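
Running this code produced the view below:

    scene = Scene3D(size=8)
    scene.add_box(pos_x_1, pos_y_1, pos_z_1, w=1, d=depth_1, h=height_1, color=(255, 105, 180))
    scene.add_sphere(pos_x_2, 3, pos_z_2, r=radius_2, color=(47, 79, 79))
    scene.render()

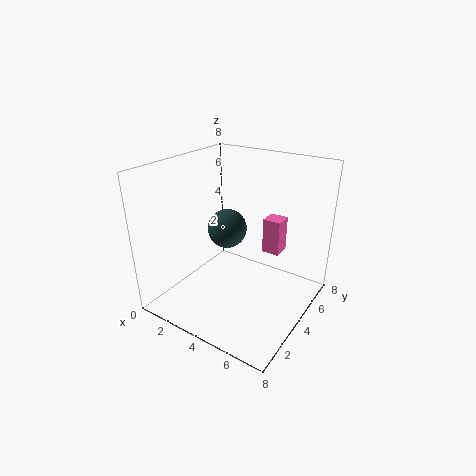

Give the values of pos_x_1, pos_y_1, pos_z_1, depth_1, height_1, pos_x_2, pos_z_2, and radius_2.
pos_x_1 = 5
pos_y_1 = 5
pos_z_1 = 3
depth_1 = 1
height_1 = 2
pos_x_2 = 4
pos_z_2 = 5
radius_2 = 1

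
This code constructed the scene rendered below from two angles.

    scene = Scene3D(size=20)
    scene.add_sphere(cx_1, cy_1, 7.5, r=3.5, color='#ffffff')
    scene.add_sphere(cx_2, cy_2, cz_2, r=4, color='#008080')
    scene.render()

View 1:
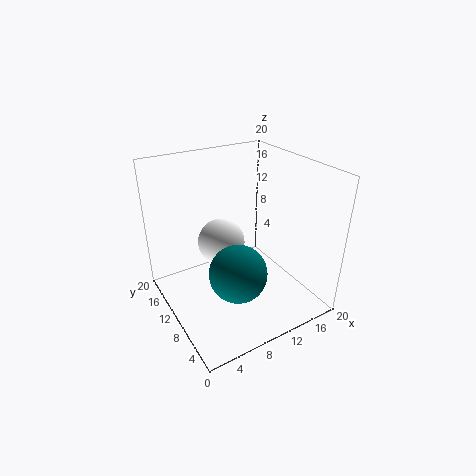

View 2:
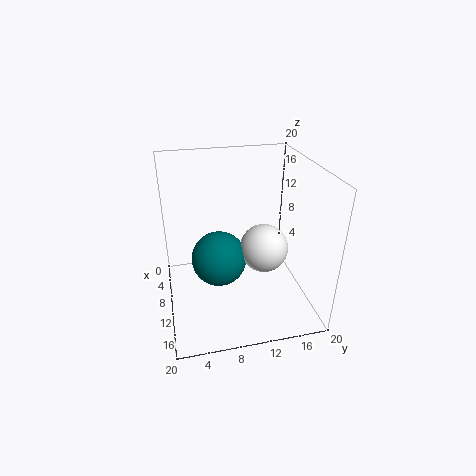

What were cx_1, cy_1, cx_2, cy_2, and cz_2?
cx_1 = 9.5, cy_1 = 14, cx_2 = 8.5, cy_2 = 7.5, cz_2 = 6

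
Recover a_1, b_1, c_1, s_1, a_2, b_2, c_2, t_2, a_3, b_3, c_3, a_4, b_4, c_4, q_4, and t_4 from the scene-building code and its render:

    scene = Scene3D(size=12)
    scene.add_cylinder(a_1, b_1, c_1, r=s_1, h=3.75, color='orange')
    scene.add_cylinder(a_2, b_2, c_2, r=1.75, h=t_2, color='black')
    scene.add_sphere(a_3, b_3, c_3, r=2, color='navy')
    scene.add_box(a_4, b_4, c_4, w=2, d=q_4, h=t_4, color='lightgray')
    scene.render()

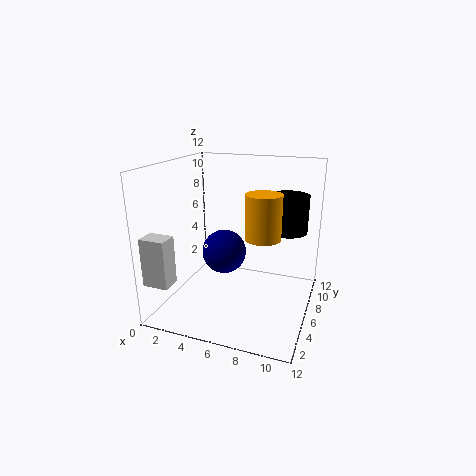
a_1 = 8
b_1 = 6.5
c_1 = 6
s_1 = 1.5
a_2 = 9.5
b_2 = 9
c_2 = 6
t_2 = 3.25
a_3 = 4
b_3 = 7.75
c_3 = 3.75
a_4 = 0.5
b_4 = 0.25
c_4 = 3.5
q_4 = 1.5
t_4 = 3.75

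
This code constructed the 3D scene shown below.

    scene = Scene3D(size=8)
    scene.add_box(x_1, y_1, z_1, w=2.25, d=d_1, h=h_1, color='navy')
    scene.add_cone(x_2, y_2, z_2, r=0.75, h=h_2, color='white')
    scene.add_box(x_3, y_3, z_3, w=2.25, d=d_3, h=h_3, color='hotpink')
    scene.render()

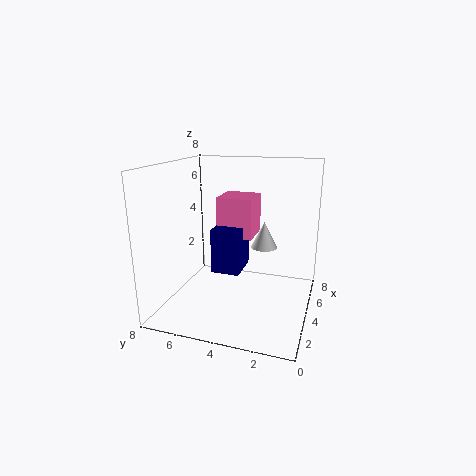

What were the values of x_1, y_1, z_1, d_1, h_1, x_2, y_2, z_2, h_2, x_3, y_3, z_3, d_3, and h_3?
x_1 = 4.75
y_1 = 4.25
z_1 = 1.25
d_1 = 1.75
h_1 = 2.75
x_2 = 5
y_2 = 2.75
z_2 = 3.25
h_2 = 1.5
x_3 = 5.75
y_3 = 3.75
z_3 = 3.25
d_3 = 2.25
h_3 = 2.5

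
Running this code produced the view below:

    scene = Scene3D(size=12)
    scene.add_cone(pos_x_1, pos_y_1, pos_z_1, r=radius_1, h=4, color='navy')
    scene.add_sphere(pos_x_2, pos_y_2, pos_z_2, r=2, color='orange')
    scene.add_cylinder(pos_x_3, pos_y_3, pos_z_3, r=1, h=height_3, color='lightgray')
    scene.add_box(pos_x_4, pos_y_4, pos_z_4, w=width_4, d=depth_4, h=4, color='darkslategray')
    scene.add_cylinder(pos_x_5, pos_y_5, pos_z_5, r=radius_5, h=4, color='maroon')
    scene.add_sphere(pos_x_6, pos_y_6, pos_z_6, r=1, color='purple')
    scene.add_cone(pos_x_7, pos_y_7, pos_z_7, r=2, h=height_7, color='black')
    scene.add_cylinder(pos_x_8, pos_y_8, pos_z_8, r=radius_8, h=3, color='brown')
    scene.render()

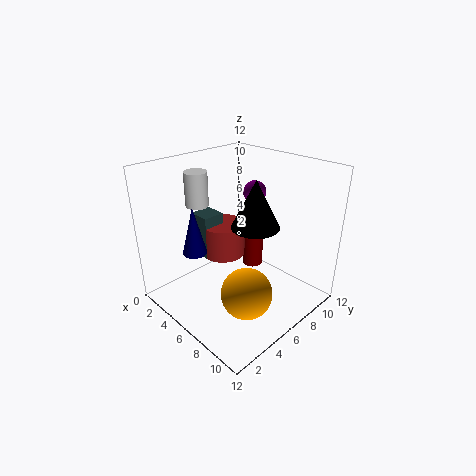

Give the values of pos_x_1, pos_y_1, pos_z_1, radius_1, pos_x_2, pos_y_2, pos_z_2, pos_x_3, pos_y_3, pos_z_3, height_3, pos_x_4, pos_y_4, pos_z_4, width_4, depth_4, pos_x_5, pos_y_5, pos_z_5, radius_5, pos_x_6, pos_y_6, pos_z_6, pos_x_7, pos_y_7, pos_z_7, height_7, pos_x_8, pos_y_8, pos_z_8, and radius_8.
pos_x_1 = 4, pos_y_1 = 3, pos_z_1 = 5, radius_1 = 1, pos_x_2 = 9, pos_y_2 = 4, pos_z_2 = 3, pos_x_3 = 2, pos_y_3 = 5, pos_z_3 = 8, height_3 = 3, pos_x_4 = 1, pos_y_4 = 5, pos_z_4 = 3, width_4 = 2, depth_4 = 2, pos_x_5 = 4, pos_y_5 = 10, pos_z_5 = 1, radius_5 = 1, pos_x_6 = 5, pos_y_6 = 9, pos_z_6 = 9, pos_x_7 = 7, pos_y_7 = 7, pos_z_7 = 7, height_7 = 4, pos_x_8 = 3, pos_y_8 = 7, pos_z_8 = 3, radius_8 = 2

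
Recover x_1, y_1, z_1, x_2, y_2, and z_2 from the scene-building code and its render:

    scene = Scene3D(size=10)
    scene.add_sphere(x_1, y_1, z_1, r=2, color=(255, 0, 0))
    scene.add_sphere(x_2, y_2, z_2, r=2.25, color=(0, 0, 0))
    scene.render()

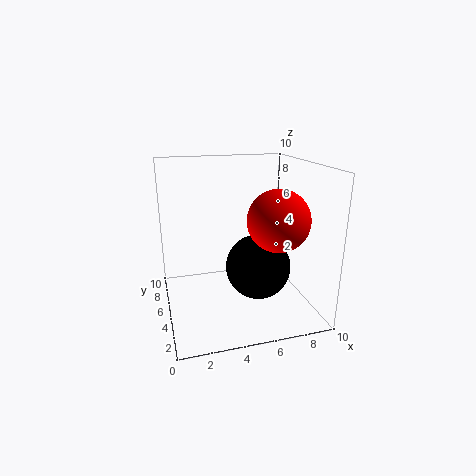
x_1 = 7
y_1 = 2.75
z_1 = 6.75
x_2 = 6.25
y_2 = 4.25
z_2 = 3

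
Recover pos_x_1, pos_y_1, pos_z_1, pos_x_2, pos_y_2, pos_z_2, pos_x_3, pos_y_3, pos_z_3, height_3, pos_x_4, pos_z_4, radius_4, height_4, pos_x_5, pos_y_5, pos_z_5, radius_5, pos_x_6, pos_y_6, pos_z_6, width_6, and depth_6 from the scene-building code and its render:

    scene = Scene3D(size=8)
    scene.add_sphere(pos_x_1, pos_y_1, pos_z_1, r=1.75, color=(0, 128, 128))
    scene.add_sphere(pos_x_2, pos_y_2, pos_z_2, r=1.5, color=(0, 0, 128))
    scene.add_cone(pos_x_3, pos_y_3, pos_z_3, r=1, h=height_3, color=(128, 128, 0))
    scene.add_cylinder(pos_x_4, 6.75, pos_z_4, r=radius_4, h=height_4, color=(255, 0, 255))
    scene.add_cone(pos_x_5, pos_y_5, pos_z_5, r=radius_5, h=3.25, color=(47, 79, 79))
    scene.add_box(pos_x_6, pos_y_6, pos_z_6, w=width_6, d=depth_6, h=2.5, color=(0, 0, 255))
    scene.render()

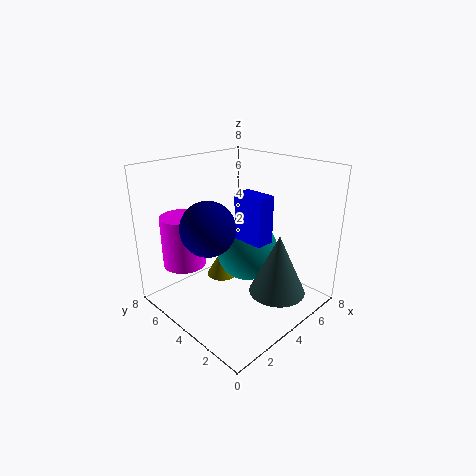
pos_x_1 = 4.75; pos_y_1 = 4; pos_z_1 = 3; pos_x_2 = 2.5; pos_y_2 = 4.75; pos_z_2 = 4.75; pos_x_3 = 5; pos_y_3 = 6.5; pos_z_3 = 0.25; height_3 = 1.75; pos_x_4 = 2.25; pos_z_4 = 2; radius_4 = 1.25; height_4 = 3; pos_x_5 = 4.5; pos_y_5 = 1.5; pos_z_5 = 1.5; radius_5 = 1.5; pos_x_6 = 3.5; pos_y_6 = 2; pos_z_6 = 4.25; width_6 = 1; depth_6 = 1.75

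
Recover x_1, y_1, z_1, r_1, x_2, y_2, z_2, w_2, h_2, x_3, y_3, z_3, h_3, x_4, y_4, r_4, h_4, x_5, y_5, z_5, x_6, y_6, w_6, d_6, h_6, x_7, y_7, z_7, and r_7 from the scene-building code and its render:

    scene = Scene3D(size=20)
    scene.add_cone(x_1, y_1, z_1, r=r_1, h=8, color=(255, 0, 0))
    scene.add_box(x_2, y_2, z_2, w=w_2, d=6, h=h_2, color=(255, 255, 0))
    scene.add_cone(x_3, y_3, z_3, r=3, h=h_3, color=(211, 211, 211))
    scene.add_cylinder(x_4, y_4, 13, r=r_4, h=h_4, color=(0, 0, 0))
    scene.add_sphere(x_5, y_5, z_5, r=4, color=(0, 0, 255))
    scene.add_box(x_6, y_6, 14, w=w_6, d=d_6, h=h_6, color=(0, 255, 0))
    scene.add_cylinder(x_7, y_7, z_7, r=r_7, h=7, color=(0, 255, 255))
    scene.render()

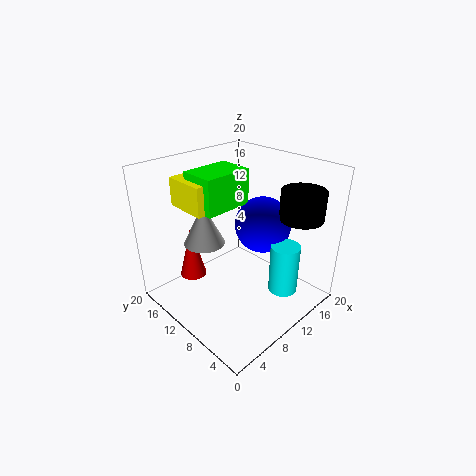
x_1 = 7, y_1 = 17, z_1 = 2, r_1 = 2, x_2 = 5, y_2 = 12, z_2 = 14, w_2 = 3, h_2 = 4, x_3 = 8, y_3 = 15, z_3 = 8, h_3 = 6, x_4 = 16, y_4 = 4, r_4 = 3, h_4 = 4, x_5 = 14, y_5 = 9, z_5 = 11, x_6 = 6, y_6 = 11, w_6 = 7, d_6 = 5, h_6 = 5, x_7 = 13, y_7 = 4, z_7 = 3, r_7 = 2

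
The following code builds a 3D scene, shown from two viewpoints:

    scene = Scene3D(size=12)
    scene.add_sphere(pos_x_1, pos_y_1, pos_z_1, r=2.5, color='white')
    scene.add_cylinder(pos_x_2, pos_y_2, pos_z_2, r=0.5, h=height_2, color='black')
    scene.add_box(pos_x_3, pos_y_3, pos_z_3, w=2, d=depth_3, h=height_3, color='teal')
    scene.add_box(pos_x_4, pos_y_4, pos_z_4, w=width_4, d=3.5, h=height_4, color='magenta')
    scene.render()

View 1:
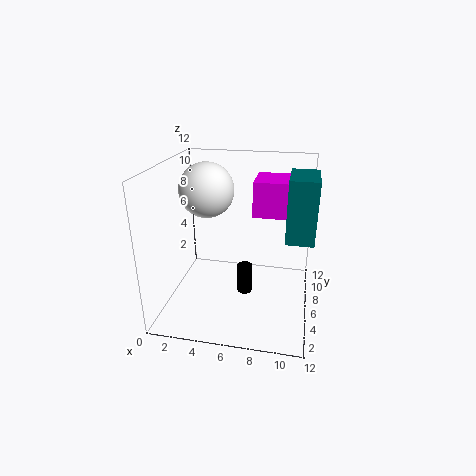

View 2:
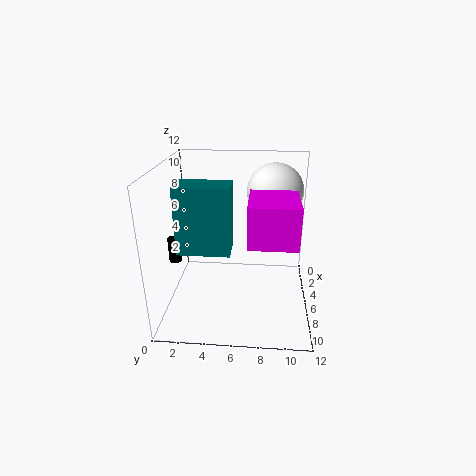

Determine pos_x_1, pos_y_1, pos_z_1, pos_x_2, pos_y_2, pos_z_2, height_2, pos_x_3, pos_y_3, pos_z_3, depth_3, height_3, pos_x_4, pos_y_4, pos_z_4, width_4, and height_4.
pos_x_1 = 2.5
pos_y_1 = 9
pos_z_1 = 9
pos_x_2 = 7.5
pos_y_2 = 1
pos_z_2 = 4.5
height_2 = 2
pos_x_3 = 10
pos_y_3 = 2.5
pos_z_3 = 7.5
depth_3 = 3.5
height_3 = 4.5
pos_x_4 = 7
pos_y_4 = 7
pos_z_4 = 7.5
width_4 = 4
height_4 = 3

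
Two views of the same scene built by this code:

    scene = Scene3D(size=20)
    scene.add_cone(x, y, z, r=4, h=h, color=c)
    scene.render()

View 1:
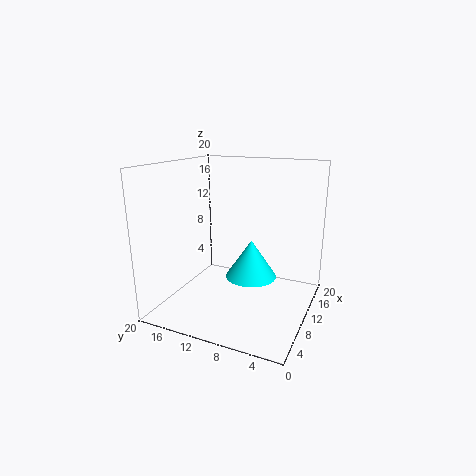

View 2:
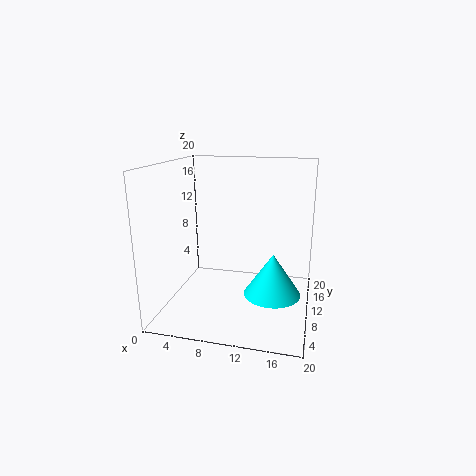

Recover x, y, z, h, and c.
x = 15, y = 10, z = 2, h = 6, c = 'cyan'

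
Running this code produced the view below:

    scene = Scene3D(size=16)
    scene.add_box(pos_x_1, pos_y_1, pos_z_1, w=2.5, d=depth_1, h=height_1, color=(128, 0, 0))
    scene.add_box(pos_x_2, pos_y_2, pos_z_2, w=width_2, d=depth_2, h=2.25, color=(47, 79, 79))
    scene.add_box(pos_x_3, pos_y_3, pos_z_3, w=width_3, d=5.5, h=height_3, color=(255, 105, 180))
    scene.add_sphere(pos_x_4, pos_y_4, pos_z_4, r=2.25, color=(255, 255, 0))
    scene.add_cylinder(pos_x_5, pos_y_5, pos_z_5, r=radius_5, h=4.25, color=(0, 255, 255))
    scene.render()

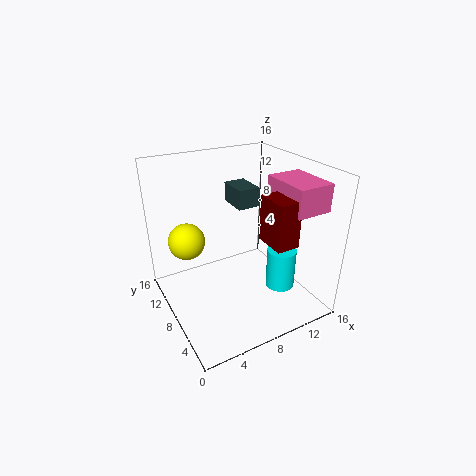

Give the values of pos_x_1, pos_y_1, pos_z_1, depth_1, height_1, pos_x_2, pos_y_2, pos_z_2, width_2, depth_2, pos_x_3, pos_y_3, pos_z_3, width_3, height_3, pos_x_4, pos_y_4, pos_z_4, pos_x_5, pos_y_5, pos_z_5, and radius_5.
pos_x_1 = 9.5, pos_y_1 = 2.5, pos_z_1 = 8.5, depth_1 = 3.5, height_1 = 5, pos_x_2 = 8.75, pos_y_2 = 9, pos_z_2 = 10.75, width_2 = 2.5, depth_2 = 3.5, pos_x_3 = 11.5, pos_y_3 = 2.25, pos_z_3 = 11.75, width_3 = 4, height_3 = 3, pos_x_4 = 4, pos_y_4 = 13.75, pos_z_4 = 5.75, pos_x_5 = 10.5, pos_y_5 = 3.25, pos_z_5 = 4, radius_5 = 1.5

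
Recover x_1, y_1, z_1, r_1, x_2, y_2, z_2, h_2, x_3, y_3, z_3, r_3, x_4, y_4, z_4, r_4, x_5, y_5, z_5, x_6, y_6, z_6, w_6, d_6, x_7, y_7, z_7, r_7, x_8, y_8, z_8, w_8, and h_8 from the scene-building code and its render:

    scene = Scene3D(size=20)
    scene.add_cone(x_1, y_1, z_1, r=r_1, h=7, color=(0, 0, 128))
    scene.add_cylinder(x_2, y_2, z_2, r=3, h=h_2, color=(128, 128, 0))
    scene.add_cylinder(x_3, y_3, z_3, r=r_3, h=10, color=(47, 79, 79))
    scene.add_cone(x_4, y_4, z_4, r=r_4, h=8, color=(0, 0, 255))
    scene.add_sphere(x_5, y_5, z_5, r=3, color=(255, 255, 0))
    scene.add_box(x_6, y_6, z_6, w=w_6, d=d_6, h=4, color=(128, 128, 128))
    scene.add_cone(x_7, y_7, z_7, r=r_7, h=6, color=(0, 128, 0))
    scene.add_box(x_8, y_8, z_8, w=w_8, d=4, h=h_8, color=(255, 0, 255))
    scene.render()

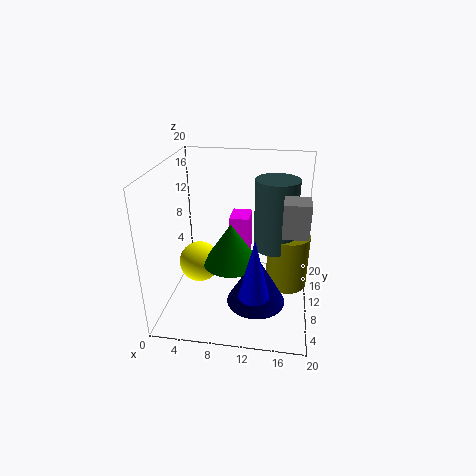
x_1 = 13; y_1 = 7; z_1 = 2; r_1 = 4; x_2 = 17; y_2 = 12; z_2 = 2; h_2 = 8; x_3 = 15; y_3 = 12; z_3 = 8; r_3 = 3; x_4 = 13; y_4 = 4; z_4 = 5; r_4 = 2; x_5 = 4; y_5 = 11; z_5 = 5; x_6 = 16; y_6 = 3; z_6 = 14; w_6 = 3; d_6 = 3; x_7 = 9; y_7 = 10; z_7 = 6; r_7 = 4; x_8 = 8; y_8 = 14; z_8 = 4; w_8 = 3; h_8 = 7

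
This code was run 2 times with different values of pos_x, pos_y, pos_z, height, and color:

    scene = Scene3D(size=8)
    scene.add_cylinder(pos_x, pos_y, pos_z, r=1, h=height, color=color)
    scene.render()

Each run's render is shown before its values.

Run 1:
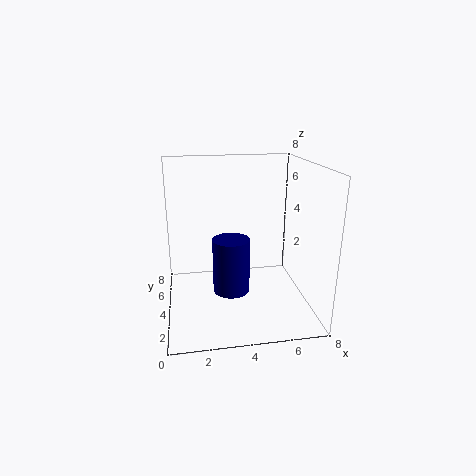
pos_x = 3.5; pos_y = 3.25; pos_z = 1.25; height = 3; color = 'navy'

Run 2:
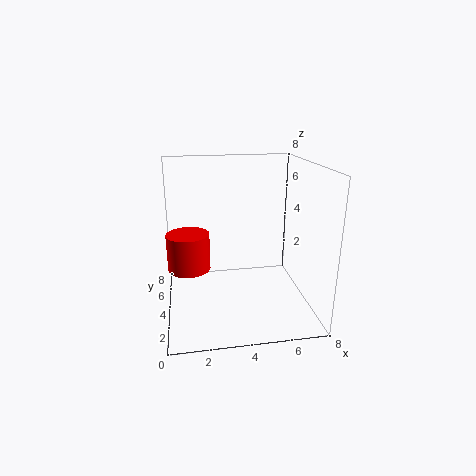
pos_x = 1.25; pos_y = 1.75; pos_z = 3.5; height = 1.75; color = 'red'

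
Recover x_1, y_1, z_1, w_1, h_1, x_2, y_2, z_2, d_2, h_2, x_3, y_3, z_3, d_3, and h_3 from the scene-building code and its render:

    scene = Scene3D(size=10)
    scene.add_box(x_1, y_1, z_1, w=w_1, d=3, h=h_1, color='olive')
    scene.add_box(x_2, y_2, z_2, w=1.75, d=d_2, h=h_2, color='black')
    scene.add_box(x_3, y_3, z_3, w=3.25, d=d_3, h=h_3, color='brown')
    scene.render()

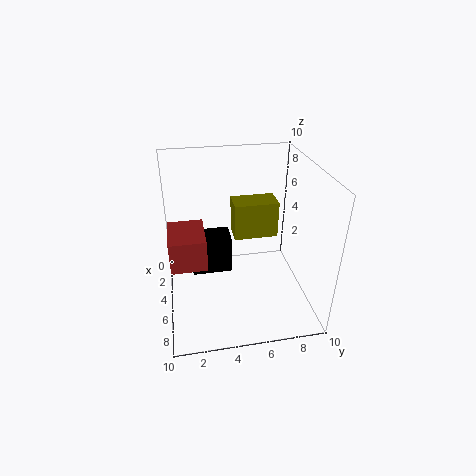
x_1 = 3.5
y_1 = 4.75
z_1 = 5
w_1 = 1.75
h_1 = 2.5
x_2 = 2
y_2 = 1.75
z_2 = 1.25
d_2 = 3
h_2 = 3
x_3 = 2.75
y_3 = 0.25
z_3 = 3.25
d_3 = 2.5
h_3 = 2.25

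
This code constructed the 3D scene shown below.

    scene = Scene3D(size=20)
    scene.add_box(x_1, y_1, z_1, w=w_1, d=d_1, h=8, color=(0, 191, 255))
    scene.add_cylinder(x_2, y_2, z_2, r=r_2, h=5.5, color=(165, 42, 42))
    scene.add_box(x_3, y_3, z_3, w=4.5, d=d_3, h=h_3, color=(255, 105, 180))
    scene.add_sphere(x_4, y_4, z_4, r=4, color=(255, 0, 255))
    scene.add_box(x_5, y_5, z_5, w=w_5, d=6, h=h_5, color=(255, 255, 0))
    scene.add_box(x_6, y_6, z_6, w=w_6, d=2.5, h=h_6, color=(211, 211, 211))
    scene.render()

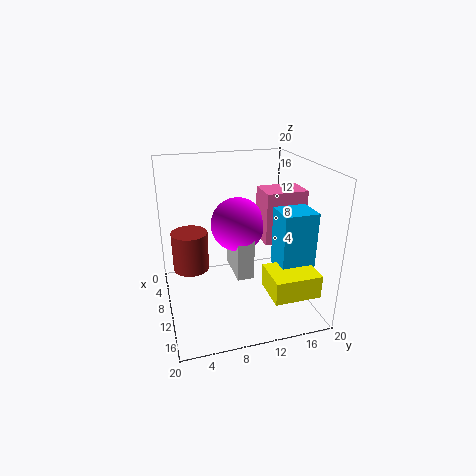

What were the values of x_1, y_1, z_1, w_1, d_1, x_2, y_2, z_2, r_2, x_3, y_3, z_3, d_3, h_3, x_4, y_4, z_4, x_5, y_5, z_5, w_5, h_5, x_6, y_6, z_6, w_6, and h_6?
x_1 = 12.5, y_1 = 14, z_1 = 7, w_1 = 4, d_1 = 4.5, x_2 = 8.5, y_2 = 3.5, z_2 = 5.5, r_2 = 2.5, x_3 = 6, y_3 = 14, z_3 = 8.5, d_3 = 6, h_3 = 7.5, x_4 = 6.5, y_4 = 11, z_4 = 10.5, x_5 = 14.5, y_5 = 12, z_5 = 5, w_5 = 5, h_5 = 3, x_6 = 3.5, y_6 = 10, z_6 = 3, w_6 = 6.5, h_6 = 7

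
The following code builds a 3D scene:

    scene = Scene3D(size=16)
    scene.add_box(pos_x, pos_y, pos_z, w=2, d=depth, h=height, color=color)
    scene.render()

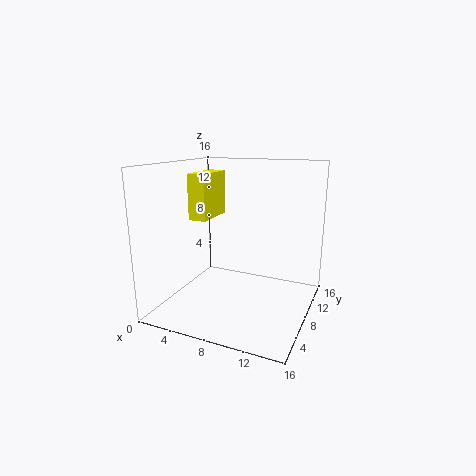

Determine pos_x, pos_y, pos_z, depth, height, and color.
pos_x = 3, pos_y = 6, pos_z = 10, depth = 5, height = 5, color = 'yellow'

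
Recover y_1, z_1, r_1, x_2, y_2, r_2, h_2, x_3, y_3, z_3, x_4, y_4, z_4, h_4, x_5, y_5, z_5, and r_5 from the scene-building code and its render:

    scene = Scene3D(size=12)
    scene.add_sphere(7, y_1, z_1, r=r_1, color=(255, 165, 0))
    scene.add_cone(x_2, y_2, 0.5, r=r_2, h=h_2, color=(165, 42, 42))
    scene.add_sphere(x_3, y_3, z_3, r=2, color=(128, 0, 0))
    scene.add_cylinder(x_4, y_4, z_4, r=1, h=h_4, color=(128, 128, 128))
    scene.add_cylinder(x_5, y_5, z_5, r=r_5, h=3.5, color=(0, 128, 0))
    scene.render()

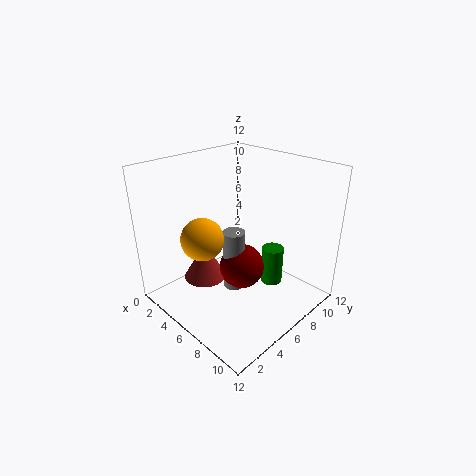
y_1 = 1.5
z_1 = 8
r_1 = 1.5
x_2 = 2
y_2 = 5.5
r_2 = 2
h_2 = 3.5
x_3 = 5.5
y_3 = 7
z_3 = 2.5
x_4 = 5
y_4 = 6.5
z_4 = 0.5
h_4 = 5.5
x_5 = 7
y_5 = 9.5
z_5 = 0.5
r_5 = 1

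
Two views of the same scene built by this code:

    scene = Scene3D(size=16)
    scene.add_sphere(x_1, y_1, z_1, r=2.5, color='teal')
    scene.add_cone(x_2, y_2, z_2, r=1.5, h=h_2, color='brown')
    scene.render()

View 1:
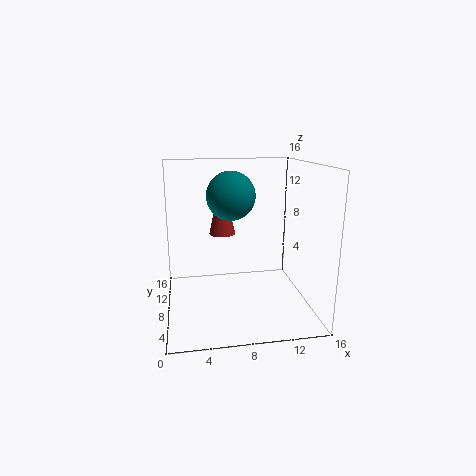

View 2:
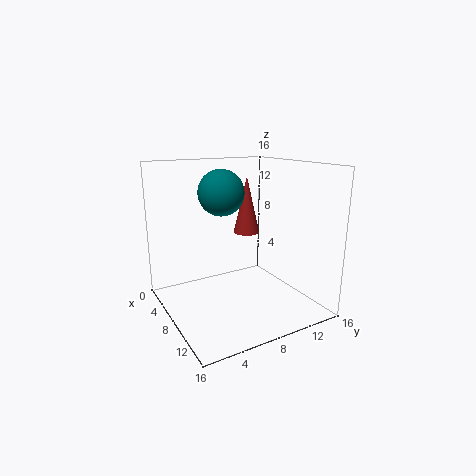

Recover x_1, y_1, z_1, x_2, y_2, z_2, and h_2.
x_1 = 7; y_1 = 6.5; z_1 = 13; x_2 = 6.5; y_2 = 10; z_2 = 8; h_2 = 6.5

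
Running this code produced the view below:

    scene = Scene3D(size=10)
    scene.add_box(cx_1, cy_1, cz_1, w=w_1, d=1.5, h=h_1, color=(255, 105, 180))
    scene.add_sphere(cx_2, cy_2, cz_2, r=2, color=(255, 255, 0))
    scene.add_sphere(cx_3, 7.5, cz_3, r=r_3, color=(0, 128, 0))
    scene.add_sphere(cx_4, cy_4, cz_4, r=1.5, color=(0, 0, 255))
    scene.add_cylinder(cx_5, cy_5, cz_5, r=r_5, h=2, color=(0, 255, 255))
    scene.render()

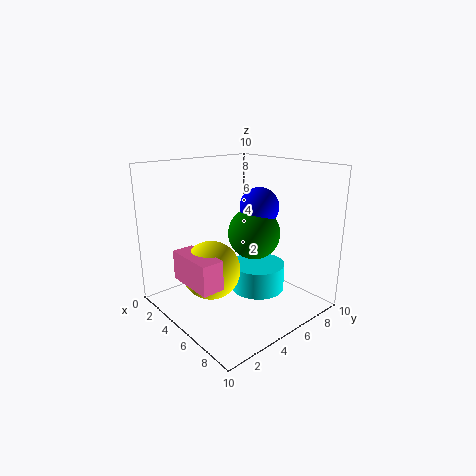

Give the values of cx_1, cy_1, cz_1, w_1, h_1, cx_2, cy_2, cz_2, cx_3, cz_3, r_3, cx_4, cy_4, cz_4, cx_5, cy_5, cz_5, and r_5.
cx_1 = 3; cy_1 = 1; cz_1 = 2.5; w_1 = 3.5; h_1 = 2; cx_2 = 4.5; cy_2 = 3; cz_2 = 3; cx_3 = 4; cz_3 = 4.5; r_3 = 2; cx_4 = 4; cy_4 = 8; cz_4 = 6.5; cx_5 = 5; cy_5 = 7; cz_5 = 0.5; r_5 = 2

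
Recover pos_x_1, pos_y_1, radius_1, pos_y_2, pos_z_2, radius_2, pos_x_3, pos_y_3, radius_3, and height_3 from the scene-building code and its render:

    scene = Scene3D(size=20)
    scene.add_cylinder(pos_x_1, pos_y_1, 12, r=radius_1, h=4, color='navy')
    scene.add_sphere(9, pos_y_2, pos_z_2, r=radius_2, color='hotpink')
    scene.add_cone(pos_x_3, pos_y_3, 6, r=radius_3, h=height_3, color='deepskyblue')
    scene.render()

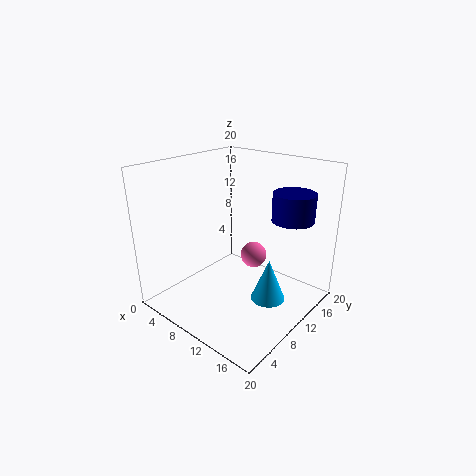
pos_x_1 = 15
pos_y_1 = 16
radius_1 = 3
pos_y_2 = 15
pos_z_2 = 5
radius_2 = 2
pos_x_3 = 18
pos_y_3 = 6
radius_3 = 2
height_3 = 5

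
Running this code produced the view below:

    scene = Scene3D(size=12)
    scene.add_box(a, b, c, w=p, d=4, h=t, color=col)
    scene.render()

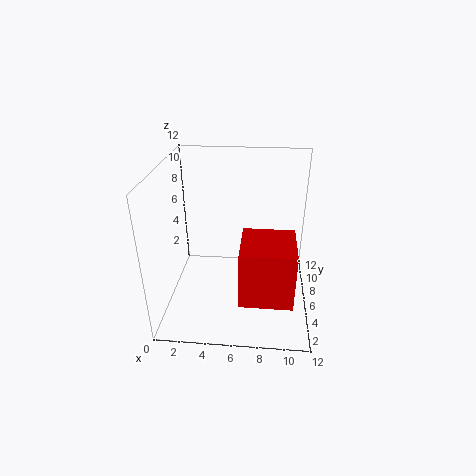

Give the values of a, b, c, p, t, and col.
a = 6.5; b = 1; c = 3; p = 4; t = 4.5; col = 'red'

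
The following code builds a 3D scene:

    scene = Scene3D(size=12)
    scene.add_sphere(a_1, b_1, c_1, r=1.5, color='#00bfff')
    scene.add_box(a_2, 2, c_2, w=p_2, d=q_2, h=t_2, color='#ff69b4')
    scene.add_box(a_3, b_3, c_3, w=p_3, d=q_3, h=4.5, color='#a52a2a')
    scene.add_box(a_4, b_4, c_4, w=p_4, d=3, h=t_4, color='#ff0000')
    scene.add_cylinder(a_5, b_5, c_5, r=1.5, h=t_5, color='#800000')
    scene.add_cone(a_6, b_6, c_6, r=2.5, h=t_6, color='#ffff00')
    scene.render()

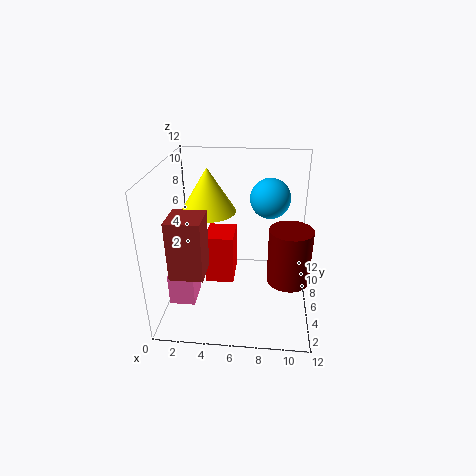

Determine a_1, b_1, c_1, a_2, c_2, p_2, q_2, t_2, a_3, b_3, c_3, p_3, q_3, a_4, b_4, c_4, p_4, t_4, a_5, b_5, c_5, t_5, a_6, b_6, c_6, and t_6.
a_1 = 8.5; b_1 = 5; c_1 = 10; a_2 = 1; c_2 = 2; p_2 = 2; q_2 = 2.5; t_2 = 2.5; a_3 = 1.5; b_3 = 1; c_3 = 5; p_3 = 2.5; q_3 = 2.5; a_4 = 3; b_4 = 6.5; c_4 = 1; p_4 = 2.5; t_4 = 4.5; a_5 = 10; b_5 = 2; c_5 = 5; t_5 = 4; a_6 = 3; b_6 = 9; c_6 = 7; t_6 = 4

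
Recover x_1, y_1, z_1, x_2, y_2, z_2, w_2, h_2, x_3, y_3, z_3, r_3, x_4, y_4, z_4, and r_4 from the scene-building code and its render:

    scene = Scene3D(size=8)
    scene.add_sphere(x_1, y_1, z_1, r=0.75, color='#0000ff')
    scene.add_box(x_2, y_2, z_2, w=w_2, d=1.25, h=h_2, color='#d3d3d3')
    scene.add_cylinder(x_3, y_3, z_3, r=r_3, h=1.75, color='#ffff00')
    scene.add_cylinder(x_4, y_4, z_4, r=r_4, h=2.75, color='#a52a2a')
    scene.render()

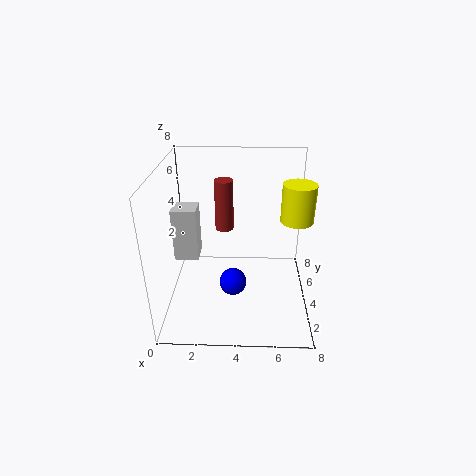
x_1 = 3.75
y_1 = 3
z_1 = 1.75
x_2 = 0.75
y_2 = 2.5
z_2 = 3.5
w_2 = 1.25
h_2 = 2.75
x_3 = 6.75
y_3 = 1.75
z_3 = 6.25
r_3 = 0.75
x_4 = 3.25
y_4 = 4.25
z_4 = 4.5
r_4 = 0.5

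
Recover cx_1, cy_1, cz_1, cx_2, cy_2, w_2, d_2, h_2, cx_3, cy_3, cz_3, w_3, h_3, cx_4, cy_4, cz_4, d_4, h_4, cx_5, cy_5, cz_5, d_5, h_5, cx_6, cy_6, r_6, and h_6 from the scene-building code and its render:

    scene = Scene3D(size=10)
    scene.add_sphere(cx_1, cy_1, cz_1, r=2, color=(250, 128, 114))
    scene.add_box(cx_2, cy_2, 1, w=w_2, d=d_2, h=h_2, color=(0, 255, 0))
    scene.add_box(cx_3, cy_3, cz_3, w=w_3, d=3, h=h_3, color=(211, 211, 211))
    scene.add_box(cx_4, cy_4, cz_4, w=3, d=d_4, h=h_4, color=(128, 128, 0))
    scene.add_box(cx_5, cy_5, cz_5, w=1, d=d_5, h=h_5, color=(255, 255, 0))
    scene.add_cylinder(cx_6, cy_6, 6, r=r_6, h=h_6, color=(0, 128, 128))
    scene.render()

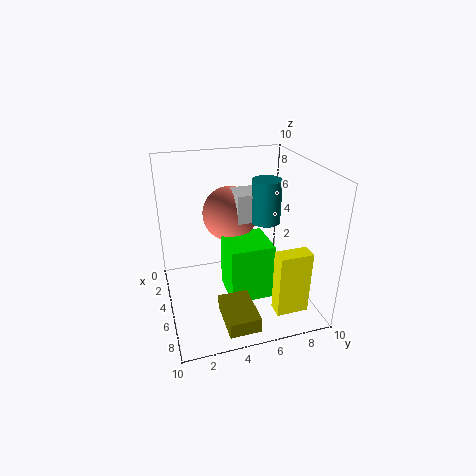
cx_1 = 3
cy_1 = 5
cz_1 = 6
cx_2 = 4
cy_2 = 4
w_2 = 3
d_2 = 3
h_2 = 4
cx_3 = 3
cy_3 = 5
cz_3 = 6
w_3 = 2
h_3 = 2
cx_4 = 7
cy_4 = 3
cz_4 = 1
d_4 = 2
h_4 = 1
cx_5 = 9
cy_5 = 6
cz_5 = 2
d_5 = 2
h_5 = 4
cx_6 = 5
cy_6 = 7
r_6 = 1
h_6 = 3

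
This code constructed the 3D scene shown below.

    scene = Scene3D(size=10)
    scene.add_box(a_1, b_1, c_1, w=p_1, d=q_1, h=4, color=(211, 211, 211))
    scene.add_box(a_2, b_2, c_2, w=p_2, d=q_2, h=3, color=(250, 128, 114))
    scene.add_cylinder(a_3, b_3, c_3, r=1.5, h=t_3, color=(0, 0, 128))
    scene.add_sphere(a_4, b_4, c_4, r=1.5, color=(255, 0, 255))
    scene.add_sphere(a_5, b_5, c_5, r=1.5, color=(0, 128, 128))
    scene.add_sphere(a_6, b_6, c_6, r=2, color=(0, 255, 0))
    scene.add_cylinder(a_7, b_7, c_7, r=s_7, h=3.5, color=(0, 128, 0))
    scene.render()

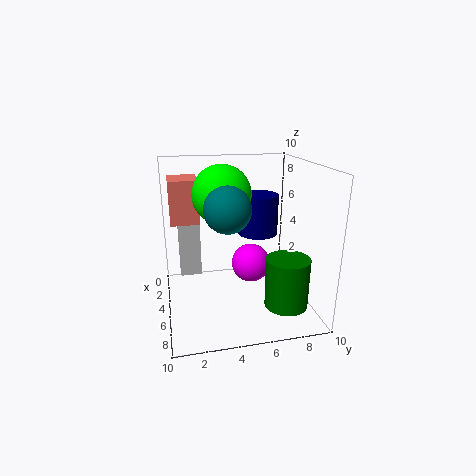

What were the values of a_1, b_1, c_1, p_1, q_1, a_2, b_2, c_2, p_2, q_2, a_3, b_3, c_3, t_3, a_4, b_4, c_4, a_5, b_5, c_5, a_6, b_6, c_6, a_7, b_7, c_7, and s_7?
a_1 = 2.5
b_1 = 1
c_1 = 2
p_1 = 1.5
q_1 = 1.5
a_2 = 2
b_2 = 0.5
c_2 = 6
p_2 = 2.5
q_2 = 2
a_3 = 3
b_3 = 7
c_3 = 4.5
t_3 = 3
a_4 = 3
b_4 = 6.5
c_4 = 2
a_5 = 6.5
b_5 = 4
c_5 = 7.5
a_6 = 4.5
b_6 = 4
c_6 = 8
a_7 = 7
b_7 = 8
c_7 = 0.5
s_7 = 1.5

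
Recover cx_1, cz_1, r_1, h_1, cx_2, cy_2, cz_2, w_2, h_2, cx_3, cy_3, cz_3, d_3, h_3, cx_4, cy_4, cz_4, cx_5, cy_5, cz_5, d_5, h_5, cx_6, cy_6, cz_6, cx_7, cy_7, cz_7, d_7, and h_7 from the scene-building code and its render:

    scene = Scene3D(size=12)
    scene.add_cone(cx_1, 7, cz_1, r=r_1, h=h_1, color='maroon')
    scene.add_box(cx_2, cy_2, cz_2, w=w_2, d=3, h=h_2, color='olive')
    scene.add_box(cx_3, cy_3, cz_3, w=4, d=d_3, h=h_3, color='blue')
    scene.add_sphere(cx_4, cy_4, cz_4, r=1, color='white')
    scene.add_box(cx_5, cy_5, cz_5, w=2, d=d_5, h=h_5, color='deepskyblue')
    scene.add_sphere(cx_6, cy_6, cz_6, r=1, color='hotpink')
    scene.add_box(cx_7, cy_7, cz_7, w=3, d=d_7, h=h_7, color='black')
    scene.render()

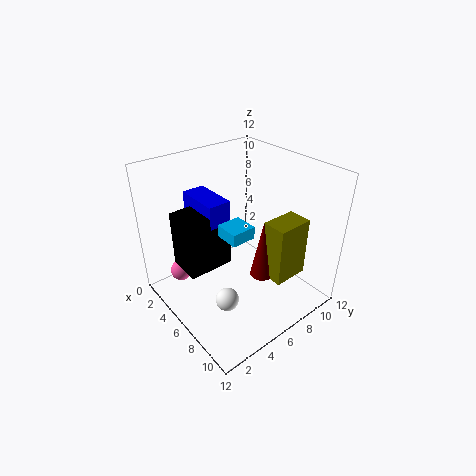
cx_1 = 8; cz_1 = 3; r_1 = 1; h_1 = 5; cx_2 = 8; cy_2 = 7; cz_2 = 3; w_2 = 2; h_2 = 5; cx_3 = 1; cy_3 = 4; cz_3 = 7; d_3 = 2; h_3 = 2; cx_4 = 7; cy_4 = 4; cz_4 = 1; cx_5 = 6; cy_5 = 4; cz_5 = 7; d_5 = 2; h_5 = 1; cx_6 = 1; cy_6 = 3; cz_6 = 1; cx_7 = 2; cy_7 = 2; cz_7 = 3; d_7 = 4; h_7 = 5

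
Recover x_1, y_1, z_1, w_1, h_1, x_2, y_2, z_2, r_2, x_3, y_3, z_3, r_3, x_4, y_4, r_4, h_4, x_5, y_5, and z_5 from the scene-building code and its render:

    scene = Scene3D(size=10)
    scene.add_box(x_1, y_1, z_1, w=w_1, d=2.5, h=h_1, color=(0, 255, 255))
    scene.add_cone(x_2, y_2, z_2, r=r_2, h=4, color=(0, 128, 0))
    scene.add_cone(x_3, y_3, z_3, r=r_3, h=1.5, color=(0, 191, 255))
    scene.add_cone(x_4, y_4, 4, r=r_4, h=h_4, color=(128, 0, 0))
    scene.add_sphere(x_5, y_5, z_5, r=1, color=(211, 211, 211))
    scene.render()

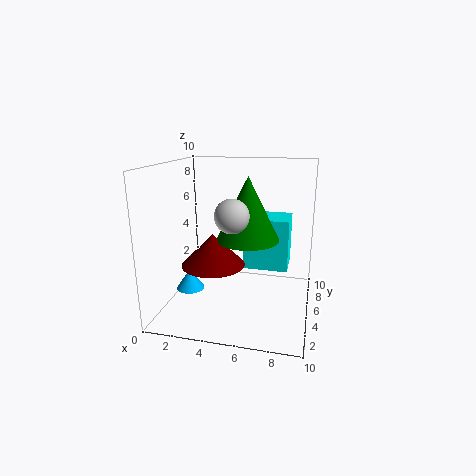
x_1 = 5.5, y_1 = 4.5, z_1 = 3, w_1 = 3, h_1 = 3.5, x_2 = 6, y_2 = 3.5, z_2 = 5.5, r_2 = 2, x_3 = 1.5, y_3 = 4.5, z_3 = 1, r_3 = 1, x_4 = 4, y_4 = 2.5, r_4 = 2, h_4 = 2, x_5 = 5.5, y_5 = 1.5, z_5 = 7.5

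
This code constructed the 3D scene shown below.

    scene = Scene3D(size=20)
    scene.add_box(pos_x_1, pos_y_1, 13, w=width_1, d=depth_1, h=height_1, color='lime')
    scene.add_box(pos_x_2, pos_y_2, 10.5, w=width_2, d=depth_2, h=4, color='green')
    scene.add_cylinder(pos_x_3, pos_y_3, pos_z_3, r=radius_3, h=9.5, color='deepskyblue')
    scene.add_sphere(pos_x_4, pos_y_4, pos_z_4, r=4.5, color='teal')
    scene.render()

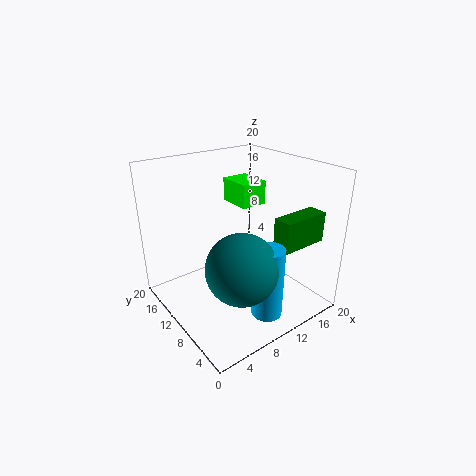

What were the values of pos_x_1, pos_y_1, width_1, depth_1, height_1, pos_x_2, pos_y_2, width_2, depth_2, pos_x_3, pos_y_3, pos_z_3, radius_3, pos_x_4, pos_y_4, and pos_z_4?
pos_x_1 = 12.5; pos_y_1 = 12; width_1 = 4; depth_1 = 5; height_1 = 3.5; pos_x_2 = 11.5; pos_y_2 = 2; width_2 = 6.5; depth_2 = 2.5; pos_x_3 = 9.5; pos_y_3 = 3; pos_z_3 = 2; radius_3 = 2; pos_x_4 = 6.5; pos_y_4 = 4.5; pos_z_4 = 9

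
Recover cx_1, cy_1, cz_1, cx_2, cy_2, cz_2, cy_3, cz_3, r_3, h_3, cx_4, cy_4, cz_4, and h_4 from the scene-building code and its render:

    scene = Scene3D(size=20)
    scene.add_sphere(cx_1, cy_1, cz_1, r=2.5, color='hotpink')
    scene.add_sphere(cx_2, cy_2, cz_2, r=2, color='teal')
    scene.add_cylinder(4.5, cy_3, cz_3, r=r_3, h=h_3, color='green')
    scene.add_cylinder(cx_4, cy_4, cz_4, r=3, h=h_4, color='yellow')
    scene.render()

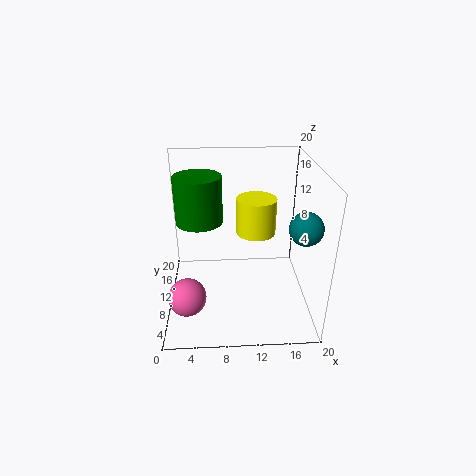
cx_1 = 3; cy_1 = 5; cz_1 = 4; cx_2 = 17.5; cy_2 = 3.5; cz_2 = 14.5; cy_3 = 14.5; cz_3 = 10.5; r_3 = 3.5; h_3 = 7; cx_4 = 13; cy_4 = 14.5; cz_4 = 8.5; h_4 = 5.5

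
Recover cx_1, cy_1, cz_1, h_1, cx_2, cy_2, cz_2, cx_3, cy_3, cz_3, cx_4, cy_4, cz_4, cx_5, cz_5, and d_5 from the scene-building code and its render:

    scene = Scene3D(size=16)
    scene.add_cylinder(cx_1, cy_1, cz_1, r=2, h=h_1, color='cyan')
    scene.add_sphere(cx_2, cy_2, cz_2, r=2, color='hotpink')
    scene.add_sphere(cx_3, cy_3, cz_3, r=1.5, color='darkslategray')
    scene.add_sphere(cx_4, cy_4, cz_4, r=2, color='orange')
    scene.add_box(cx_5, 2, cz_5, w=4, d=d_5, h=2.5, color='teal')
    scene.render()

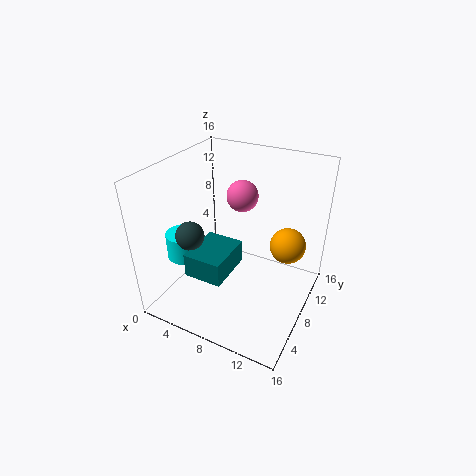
cx_1 = 2; cy_1 = 6; cz_1 = 5; h_1 = 3; cx_2 = 5.5; cy_2 = 14; cz_2 = 10; cx_3 = 4.5; cy_3 = 4; cz_3 = 9.5; cx_4 = 13; cy_4 = 10.5; cz_4 = 7; cx_5 = 5; cz_5 = 6; d_5 = 5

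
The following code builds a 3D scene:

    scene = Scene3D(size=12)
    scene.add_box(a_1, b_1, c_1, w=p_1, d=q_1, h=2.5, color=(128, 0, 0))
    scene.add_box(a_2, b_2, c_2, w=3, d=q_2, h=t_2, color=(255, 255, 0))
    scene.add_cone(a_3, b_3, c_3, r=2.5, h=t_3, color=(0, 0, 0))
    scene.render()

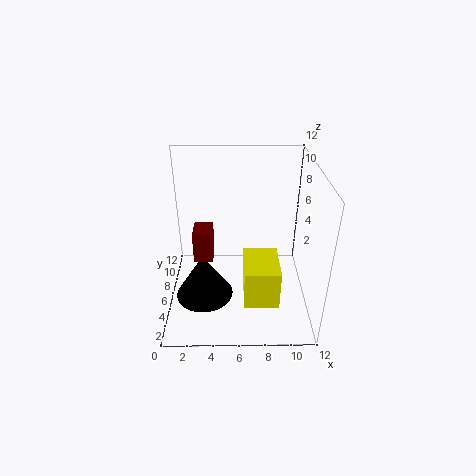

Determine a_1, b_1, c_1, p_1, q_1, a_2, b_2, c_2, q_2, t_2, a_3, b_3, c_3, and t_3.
a_1 = 2.5, b_1 = 4, c_1 = 5, p_1 = 1.5, q_1 = 2, a_2 = 6.5, b_2 = 3.5, c_2 = 0.5, q_2 = 4, t_2 = 3.5, a_3 = 3, b_3 = 5.5, c_3 = 0.5, t_3 = 4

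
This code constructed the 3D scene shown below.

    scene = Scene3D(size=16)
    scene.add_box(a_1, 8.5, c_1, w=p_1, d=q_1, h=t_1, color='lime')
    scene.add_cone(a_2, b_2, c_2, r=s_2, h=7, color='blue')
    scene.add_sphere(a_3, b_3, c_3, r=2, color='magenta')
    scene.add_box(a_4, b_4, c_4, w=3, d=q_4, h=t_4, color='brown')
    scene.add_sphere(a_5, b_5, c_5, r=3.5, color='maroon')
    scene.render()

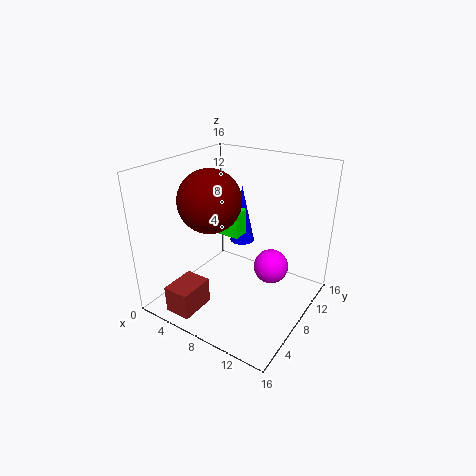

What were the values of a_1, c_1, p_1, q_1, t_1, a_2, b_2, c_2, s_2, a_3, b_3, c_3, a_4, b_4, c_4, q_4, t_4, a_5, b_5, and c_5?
a_1 = 5; c_1 = 7.5; p_1 = 2.5; q_1 = 2; t_1 = 3; a_2 = 6; b_2 = 12; c_2 = 5.5; s_2 = 1.5; a_3 = 11; b_3 = 10.5; c_3 = 4; a_4 = 3; b_4 = 1; c_4 = 0.5; q_4 = 4; t_4 = 3; a_5 = 5; b_5 = 7; c_5 = 12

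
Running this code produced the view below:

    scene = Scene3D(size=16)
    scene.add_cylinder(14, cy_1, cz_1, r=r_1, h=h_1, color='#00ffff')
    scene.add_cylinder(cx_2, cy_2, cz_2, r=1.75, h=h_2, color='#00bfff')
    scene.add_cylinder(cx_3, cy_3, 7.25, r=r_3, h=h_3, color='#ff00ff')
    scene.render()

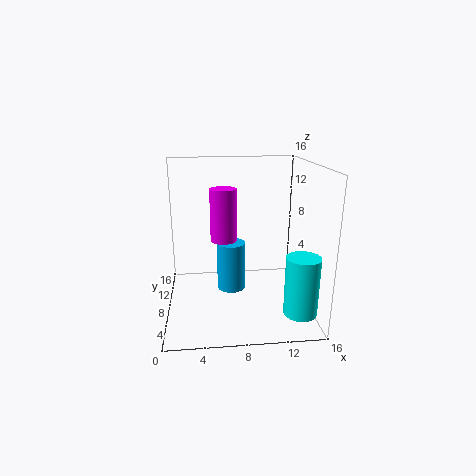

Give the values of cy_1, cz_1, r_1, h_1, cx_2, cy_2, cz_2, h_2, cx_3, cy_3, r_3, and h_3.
cy_1 = 3
cz_1 = 1.25
r_1 = 1.75
h_1 = 6.25
cx_2 = 7.5
cy_2 = 11.25
cz_2 = 0.25
h_2 = 6
cx_3 = 6.5
cy_3 = 9.5
r_3 = 1.5
h_3 = 6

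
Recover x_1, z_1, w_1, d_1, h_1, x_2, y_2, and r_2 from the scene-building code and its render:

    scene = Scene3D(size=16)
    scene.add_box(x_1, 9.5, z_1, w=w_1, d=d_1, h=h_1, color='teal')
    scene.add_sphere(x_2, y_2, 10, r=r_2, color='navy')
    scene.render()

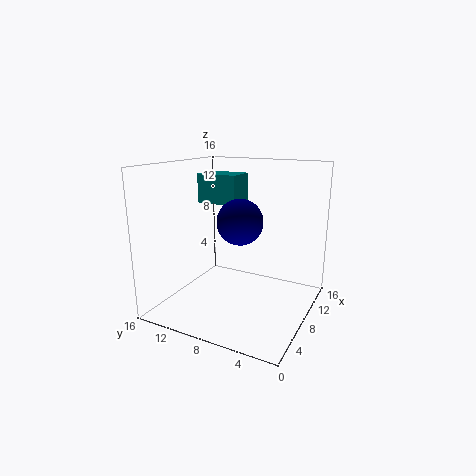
x_1 = 10
z_1 = 11
w_1 = 3.5
d_1 = 5
h_1 = 3.5
x_2 = 7.5
y_2 = 7.5
r_2 = 2.5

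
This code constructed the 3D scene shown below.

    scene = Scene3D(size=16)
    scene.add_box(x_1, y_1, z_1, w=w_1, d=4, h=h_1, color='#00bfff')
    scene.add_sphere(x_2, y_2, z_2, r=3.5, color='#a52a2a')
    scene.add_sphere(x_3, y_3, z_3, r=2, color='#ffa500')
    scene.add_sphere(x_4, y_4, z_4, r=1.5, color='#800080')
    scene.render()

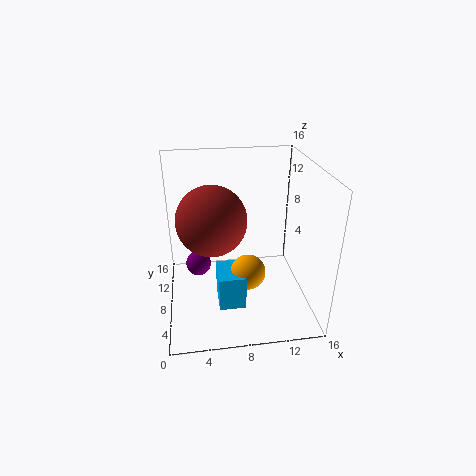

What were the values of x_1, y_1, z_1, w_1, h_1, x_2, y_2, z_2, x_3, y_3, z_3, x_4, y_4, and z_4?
x_1 = 5.5
y_1 = 5
z_1 = 0.5
w_1 = 3
h_1 = 4
x_2 = 5
y_2 = 5.5
z_2 = 11.5
x_3 = 9
y_3 = 7
z_3 = 4
x_4 = 3.5
y_4 = 10.5
z_4 = 3.5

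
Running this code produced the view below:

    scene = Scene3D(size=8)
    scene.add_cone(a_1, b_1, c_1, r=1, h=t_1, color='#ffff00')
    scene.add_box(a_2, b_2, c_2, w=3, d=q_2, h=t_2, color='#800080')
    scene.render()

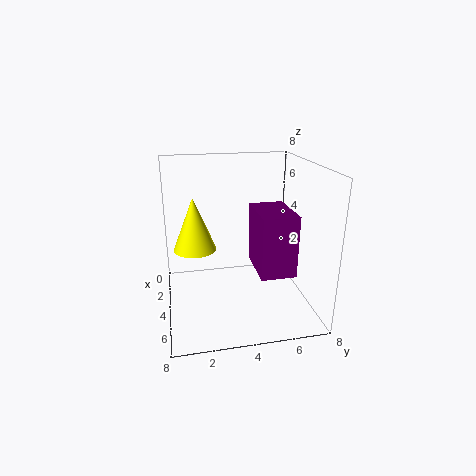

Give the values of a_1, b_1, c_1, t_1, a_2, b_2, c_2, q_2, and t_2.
a_1 = 6, b_1 = 1.5, c_1 = 4.5, t_1 = 2.5, a_2 = 2.5, b_2 = 5, c_2 = 2, q_2 = 2, t_2 = 3.5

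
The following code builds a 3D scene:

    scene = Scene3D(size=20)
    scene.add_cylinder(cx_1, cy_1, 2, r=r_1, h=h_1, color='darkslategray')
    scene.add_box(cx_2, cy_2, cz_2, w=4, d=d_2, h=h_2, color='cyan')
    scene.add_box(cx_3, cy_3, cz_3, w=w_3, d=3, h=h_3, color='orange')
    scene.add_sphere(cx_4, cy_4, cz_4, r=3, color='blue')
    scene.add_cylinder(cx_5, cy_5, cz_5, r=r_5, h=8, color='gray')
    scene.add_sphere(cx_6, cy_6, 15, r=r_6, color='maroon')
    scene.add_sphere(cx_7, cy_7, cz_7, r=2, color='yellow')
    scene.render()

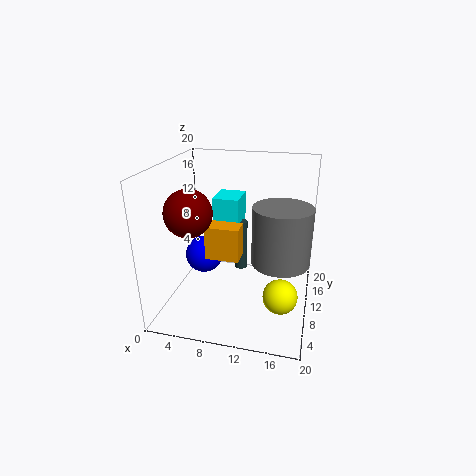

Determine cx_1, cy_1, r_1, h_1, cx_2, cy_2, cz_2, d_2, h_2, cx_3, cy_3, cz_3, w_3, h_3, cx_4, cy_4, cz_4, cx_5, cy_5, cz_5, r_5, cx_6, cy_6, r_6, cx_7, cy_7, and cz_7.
cx_1 = 9
cy_1 = 16
r_1 = 1
h_1 = 8
cx_2 = 5
cy_2 = 14
cz_2 = 7
d_2 = 5
h_2 = 7
cx_3 = 5
cy_3 = 10
cz_3 = 6
w_3 = 5
h_3 = 5
cx_4 = 3
cy_4 = 15
cz_4 = 4
cx_5 = 16
cy_5 = 10
cz_5 = 7
r_5 = 4
cx_6 = 5
cy_6 = 5
r_6 = 3
cx_7 = 17
cy_7 = 2
cz_7 = 7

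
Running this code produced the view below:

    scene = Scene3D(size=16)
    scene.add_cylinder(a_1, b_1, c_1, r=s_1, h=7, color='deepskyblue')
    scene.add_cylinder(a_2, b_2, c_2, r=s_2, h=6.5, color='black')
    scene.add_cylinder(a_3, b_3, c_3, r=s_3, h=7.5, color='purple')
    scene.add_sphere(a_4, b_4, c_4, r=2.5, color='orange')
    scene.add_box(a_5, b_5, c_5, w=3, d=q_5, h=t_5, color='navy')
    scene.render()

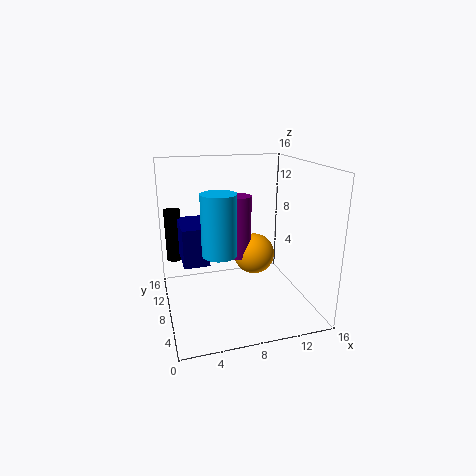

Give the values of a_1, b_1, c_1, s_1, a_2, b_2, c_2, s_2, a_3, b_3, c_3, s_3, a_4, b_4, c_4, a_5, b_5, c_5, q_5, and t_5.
a_1 = 6
b_1 = 8.5
c_1 = 6
s_1 = 2
a_2 = 1.5
b_2 = 14.5
c_2 = 3.5
s_2 = 1
a_3 = 9
b_3 = 11
c_3 = 4.5
s_3 = 1.5
a_4 = 11
b_4 = 11
c_4 = 4.5
a_5 = 2
b_5 = 9
c_5 = 4.5
q_5 = 5.5
t_5 = 4.5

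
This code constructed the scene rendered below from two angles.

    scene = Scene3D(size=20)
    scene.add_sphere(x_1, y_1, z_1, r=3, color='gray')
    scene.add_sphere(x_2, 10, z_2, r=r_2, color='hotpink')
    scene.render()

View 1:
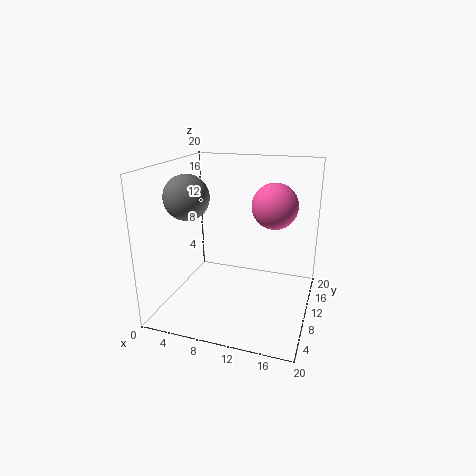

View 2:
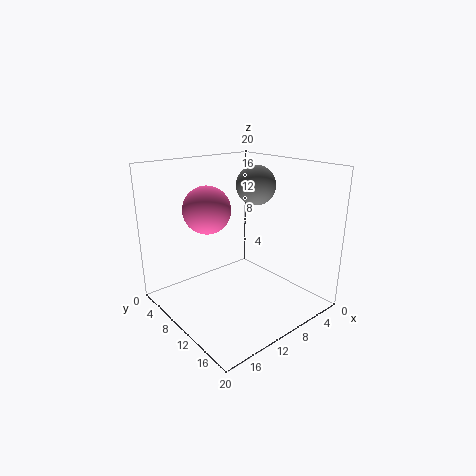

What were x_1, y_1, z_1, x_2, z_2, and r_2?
x_1 = 4, y_1 = 7, z_1 = 16, x_2 = 15, z_2 = 15, r_2 = 3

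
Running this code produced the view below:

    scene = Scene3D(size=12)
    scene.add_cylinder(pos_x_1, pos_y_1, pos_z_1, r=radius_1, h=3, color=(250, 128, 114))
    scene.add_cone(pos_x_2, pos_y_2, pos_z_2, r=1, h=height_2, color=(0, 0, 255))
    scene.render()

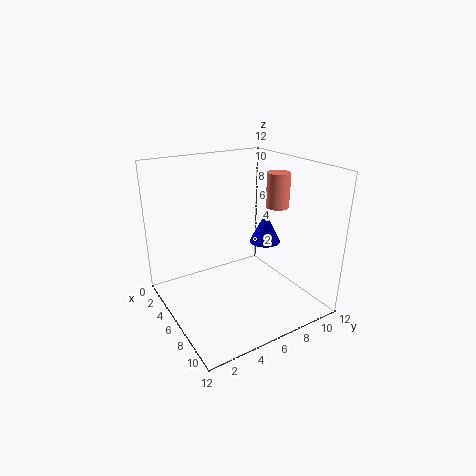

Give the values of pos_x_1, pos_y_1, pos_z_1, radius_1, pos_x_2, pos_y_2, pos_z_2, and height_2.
pos_x_1 = 6
pos_y_1 = 10
pos_z_1 = 8
radius_1 = 1
pos_x_2 = 11
pos_y_2 = 5
pos_z_2 = 8
height_2 = 2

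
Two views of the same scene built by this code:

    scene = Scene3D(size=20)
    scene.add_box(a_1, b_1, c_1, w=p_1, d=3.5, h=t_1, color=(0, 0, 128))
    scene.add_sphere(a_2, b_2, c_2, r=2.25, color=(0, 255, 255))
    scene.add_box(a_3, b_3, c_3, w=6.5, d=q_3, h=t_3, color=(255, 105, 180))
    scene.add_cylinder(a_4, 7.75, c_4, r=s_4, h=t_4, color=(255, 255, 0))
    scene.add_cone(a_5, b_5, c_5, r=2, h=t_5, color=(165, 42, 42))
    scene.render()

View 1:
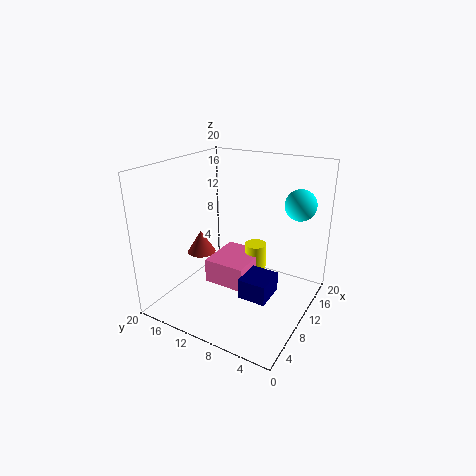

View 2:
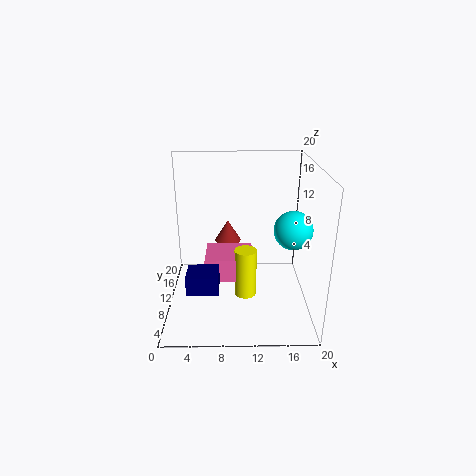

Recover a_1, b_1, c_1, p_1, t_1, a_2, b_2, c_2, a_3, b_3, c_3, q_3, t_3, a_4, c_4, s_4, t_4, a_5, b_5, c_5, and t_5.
a_1 = 3.5; b_1 = 2.75; c_1 = 5.5; p_1 = 4; t_1 = 2.5; a_2 = 16.25; b_2 = 3.5; c_2 = 14; a_3 = 5.5; b_3 = 7; c_3 = 4.75; q_3 = 5.5; t_3 = 3.25; a_4 = 11; c_4 = 2.5; s_4 = 1.5; t_4 = 6.75; a_5 = 8.5; b_5 = 15.25; c_5 = 7.25; t_5 = 3.25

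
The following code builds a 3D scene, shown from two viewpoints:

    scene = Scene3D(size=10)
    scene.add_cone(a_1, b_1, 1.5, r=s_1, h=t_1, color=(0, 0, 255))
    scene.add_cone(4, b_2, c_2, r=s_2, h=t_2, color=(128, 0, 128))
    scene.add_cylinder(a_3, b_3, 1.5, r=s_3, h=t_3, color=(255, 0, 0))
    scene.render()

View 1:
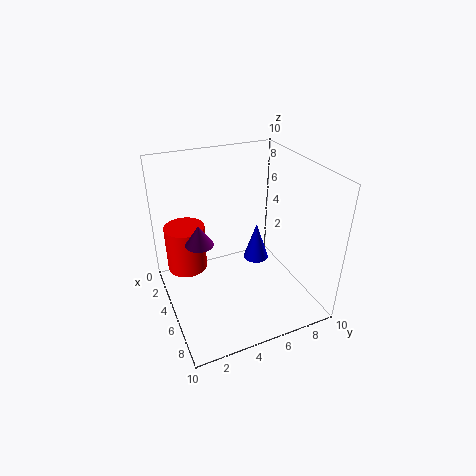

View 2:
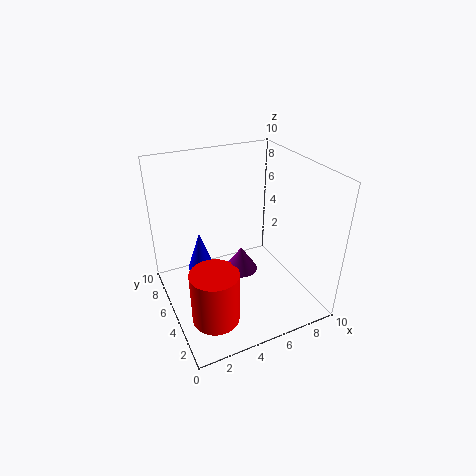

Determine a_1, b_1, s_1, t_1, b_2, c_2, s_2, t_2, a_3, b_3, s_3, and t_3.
a_1 = 3; b_1 = 7.5; s_1 = 1; t_1 = 3; b_2 = 2.5; c_2 = 4.5; s_2 = 1; t_2 = 1.5; a_3 = 2; b_3 = 2; s_3 = 1.5; t_3 = 3.5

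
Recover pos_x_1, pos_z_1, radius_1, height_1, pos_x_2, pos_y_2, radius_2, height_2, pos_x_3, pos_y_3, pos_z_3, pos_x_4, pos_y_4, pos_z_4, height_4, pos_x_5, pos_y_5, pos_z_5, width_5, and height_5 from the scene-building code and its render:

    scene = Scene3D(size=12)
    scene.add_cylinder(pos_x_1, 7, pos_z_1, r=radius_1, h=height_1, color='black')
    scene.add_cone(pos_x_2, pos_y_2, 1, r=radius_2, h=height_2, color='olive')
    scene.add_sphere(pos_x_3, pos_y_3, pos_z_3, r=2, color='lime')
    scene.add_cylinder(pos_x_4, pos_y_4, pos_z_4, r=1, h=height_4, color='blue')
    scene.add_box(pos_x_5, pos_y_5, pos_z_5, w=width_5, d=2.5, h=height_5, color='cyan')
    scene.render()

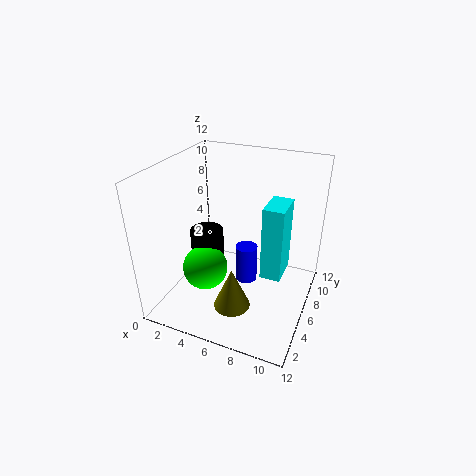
pos_x_1 = 2.5, pos_z_1 = 1.5, radius_1 = 1.5, height_1 = 4, pos_x_2 = 6.5, pos_y_2 = 3.5, radius_2 = 1.5, height_2 = 3.5, pos_x_3 = 3, pos_y_3 = 5.5, pos_z_3 = 2.5, pos_x_4 = 6, pos_y_4 = 8, pos_z_4 = 0.5, height_4 = 3.5, pos_x_5 = 9, pos_y_5 = 3, pos_z_5 = 5, width_5 = 1.5, height_5 = 5.5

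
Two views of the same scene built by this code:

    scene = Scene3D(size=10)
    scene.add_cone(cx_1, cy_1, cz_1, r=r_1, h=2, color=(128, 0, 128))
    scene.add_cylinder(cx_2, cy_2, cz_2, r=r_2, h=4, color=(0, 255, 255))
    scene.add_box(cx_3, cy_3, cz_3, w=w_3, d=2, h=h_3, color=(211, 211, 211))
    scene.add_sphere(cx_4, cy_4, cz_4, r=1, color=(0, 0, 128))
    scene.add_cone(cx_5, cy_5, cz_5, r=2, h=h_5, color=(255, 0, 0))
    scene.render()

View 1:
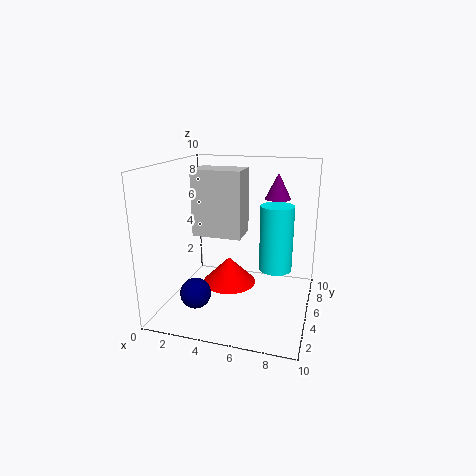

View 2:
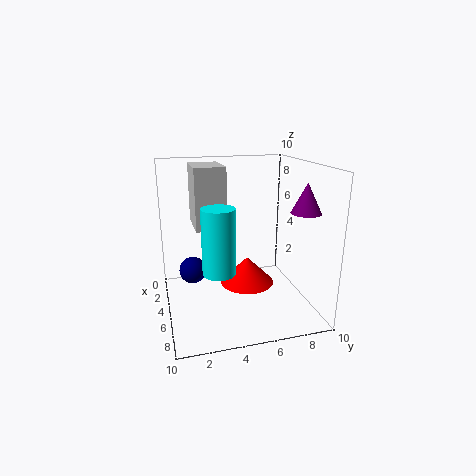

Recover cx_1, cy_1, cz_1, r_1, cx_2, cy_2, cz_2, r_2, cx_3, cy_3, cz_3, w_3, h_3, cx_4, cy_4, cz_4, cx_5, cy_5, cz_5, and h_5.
cx_1 = 7
cy_1 = 9
cz_1 = 7
r_1 = 1
cx_2 = 8
cy_2 = 3
cz_2 = 4
r_2 = 1
cx_3 = 3
cy_3 = 2
cz_3 = 6
w_3 = 3
h_3 = 4
cx_4 = 3
cy_4 = 2
cz_4 = 2
cx_5 = 4
cy_5 = 6
cz_5 = 1
h_5 = 2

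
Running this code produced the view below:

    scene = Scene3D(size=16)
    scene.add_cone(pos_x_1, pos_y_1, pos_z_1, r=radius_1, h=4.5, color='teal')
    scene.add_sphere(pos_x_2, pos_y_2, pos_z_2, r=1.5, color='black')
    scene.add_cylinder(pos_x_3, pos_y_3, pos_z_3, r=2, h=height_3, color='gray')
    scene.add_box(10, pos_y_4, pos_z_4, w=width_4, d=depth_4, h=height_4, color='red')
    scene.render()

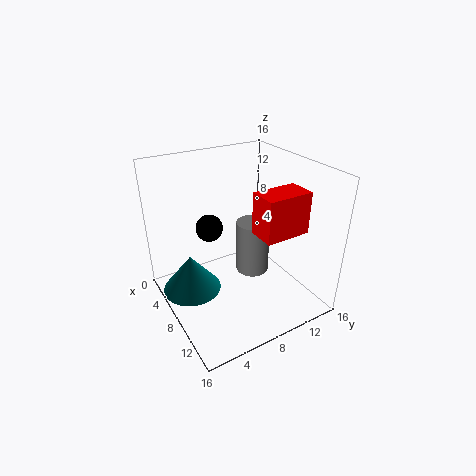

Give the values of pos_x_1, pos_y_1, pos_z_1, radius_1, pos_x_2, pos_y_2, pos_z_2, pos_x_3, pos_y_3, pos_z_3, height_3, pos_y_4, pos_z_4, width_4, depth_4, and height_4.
pos_x_1 = 4.5
pos_y_1 = 3.5
pos_z_1 = 0.5
radius_1 = 3.5
pos_x_2 = 6
pos_y_2 = 5.5
pos_z_2 = 9
pos_x_3 = 6.5
pos_y_3 = 11
pos_z_3 = 2
height_3 = 6.5
pos_y_4 = 8.5
pos_z_4 = 9.5
width_4 = 3
depth_4 = 5
height_4 = 4.5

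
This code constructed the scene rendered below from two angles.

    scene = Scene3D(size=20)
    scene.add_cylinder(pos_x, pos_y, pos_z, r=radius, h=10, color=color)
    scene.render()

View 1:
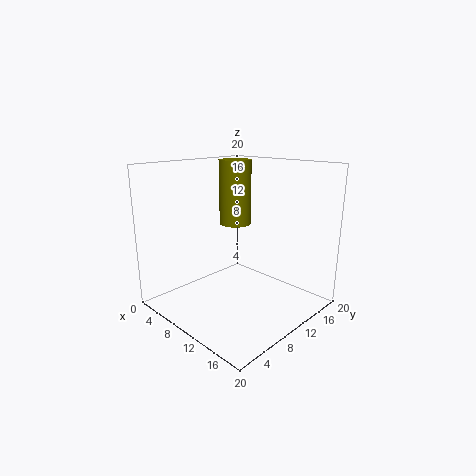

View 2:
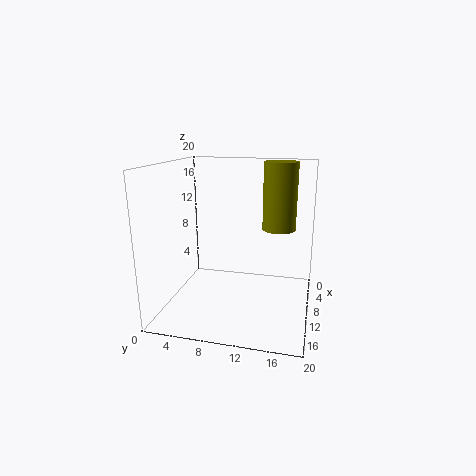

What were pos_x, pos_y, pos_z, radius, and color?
pos_x = 4.5
pos_y = 15
pos_z = 10
radius = 2.5
color = 'olive'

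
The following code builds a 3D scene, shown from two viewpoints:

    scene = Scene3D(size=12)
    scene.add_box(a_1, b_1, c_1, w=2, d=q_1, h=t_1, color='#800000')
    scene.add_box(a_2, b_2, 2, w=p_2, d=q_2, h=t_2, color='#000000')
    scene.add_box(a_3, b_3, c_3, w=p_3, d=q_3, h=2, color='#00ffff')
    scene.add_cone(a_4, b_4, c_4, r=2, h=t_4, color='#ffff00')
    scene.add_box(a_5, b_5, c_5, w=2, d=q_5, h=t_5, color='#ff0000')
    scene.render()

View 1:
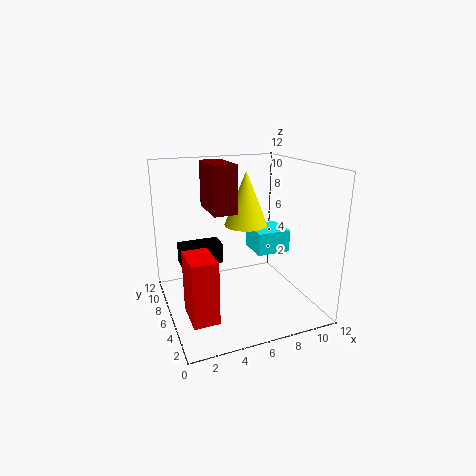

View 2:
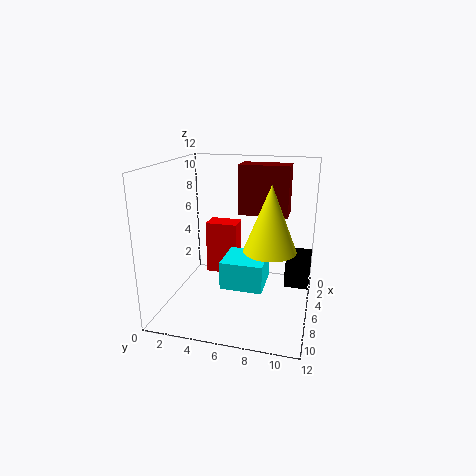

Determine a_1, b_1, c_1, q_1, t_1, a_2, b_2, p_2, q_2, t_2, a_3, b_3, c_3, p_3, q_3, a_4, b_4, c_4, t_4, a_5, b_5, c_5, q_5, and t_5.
a_1 = 4; b_1 = 6; c_1 = 8; q_1 = 4; t_1 = 4; a_2 = 2; b_2 = 10; p_2 = 4; q_2 = 2; t_2 = 2; a_3 = 8; b_3 = 6; c_3 = 4; p_3 = 3; q_3 = 3; a_4 = 8; b_4 = 9; c_4 = 6; t_4 = 5; a_5 = 1; b_5 = 2; c_5 = 1; q_5 = 3; t_5 = 5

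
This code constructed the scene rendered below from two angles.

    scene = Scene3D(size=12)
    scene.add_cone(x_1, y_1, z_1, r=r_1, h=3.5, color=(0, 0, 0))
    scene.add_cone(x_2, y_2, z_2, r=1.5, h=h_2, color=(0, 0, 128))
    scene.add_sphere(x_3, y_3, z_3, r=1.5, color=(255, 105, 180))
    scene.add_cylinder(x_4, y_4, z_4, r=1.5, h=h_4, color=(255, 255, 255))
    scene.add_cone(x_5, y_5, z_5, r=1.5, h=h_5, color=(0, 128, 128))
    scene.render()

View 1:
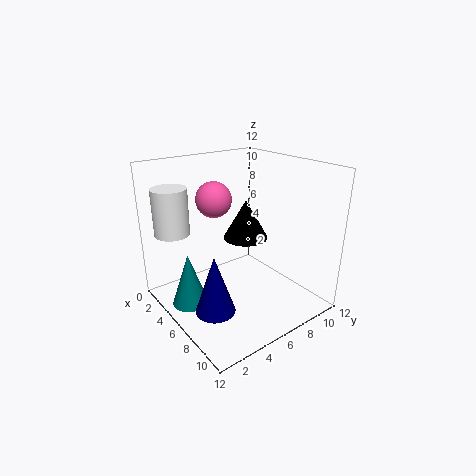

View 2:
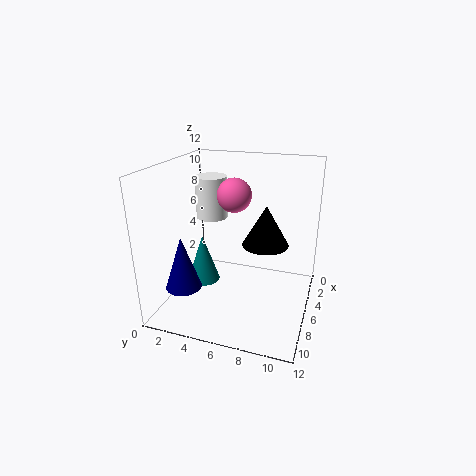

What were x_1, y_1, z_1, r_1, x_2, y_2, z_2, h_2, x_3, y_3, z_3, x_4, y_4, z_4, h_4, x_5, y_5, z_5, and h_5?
x_1 = 4.5, y_1 = 8, z_1 = 5, r_1 = 2, x_2 = 8.5, y_2 = 2, z_2 = 2, h_2 = 4.5, x_3 = 4, y_3 = 5, z_3 = 9, x_4 = 2, y_4 = 2, z_4 = 6, h_4 = 4, x_5 = 4.5, y_5 = 2, z_5 = 0.5, h_5 = 4.5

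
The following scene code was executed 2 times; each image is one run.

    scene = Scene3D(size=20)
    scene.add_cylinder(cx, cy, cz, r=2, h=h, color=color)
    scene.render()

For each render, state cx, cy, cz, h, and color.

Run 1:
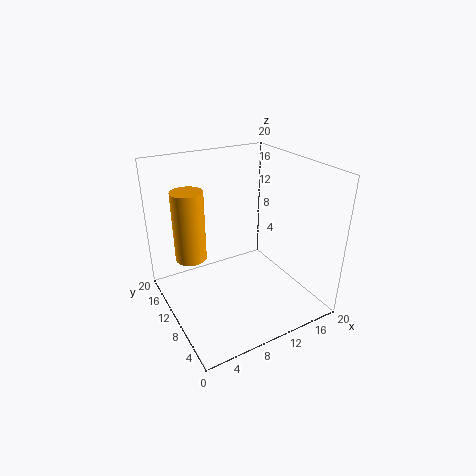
cx = 3, cy = 10, cz = 9, h = 9, color = 'orange'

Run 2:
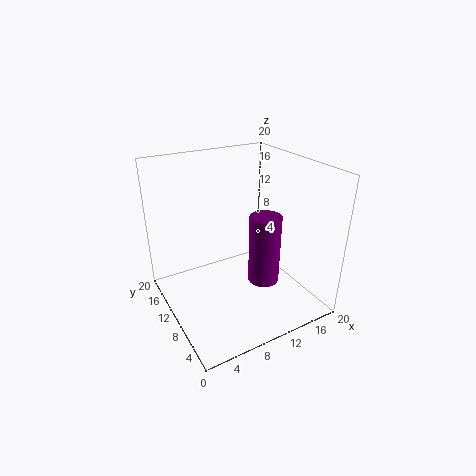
cx = 11, cy = 5, cz = 6, h = 9, color = 'purple'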